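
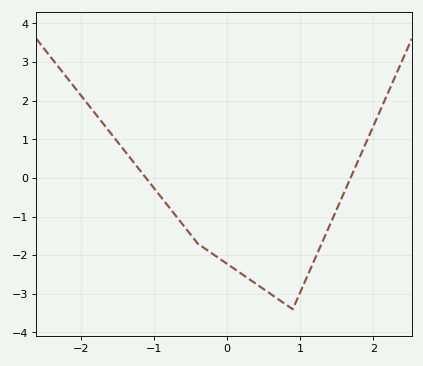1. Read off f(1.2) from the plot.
-2.11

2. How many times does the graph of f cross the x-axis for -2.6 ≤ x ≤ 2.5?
2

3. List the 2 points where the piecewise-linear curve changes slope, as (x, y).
(-0.4, -1.7); (0.9, -3.4)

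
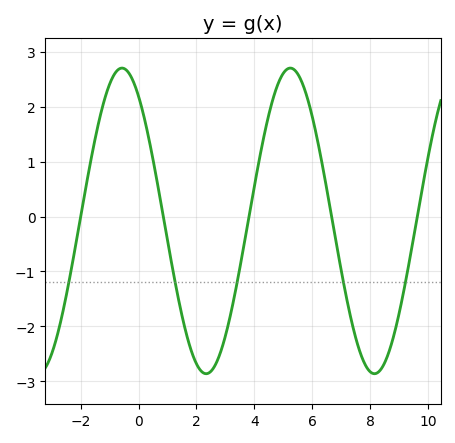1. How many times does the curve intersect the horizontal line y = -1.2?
5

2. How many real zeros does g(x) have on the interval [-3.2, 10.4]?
5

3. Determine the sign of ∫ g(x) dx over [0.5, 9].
negative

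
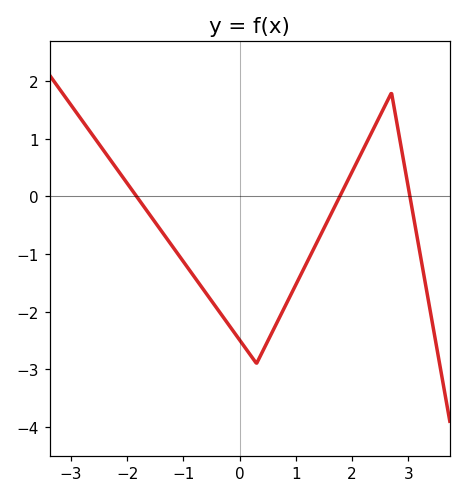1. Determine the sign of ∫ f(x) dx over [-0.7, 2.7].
negative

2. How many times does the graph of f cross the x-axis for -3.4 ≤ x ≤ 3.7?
3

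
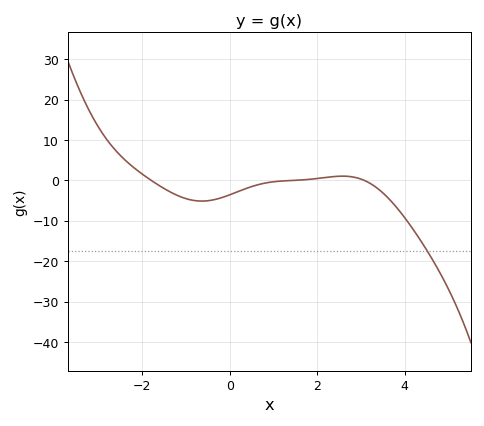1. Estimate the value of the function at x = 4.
-9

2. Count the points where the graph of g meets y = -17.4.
1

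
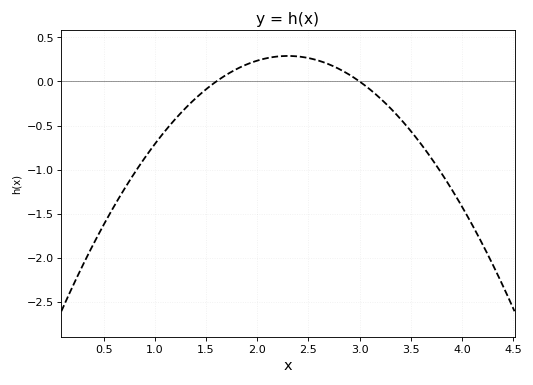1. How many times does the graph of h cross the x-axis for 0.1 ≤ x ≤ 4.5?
2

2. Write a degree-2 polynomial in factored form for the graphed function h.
y = -0.59(x - 1.6)(x - 3)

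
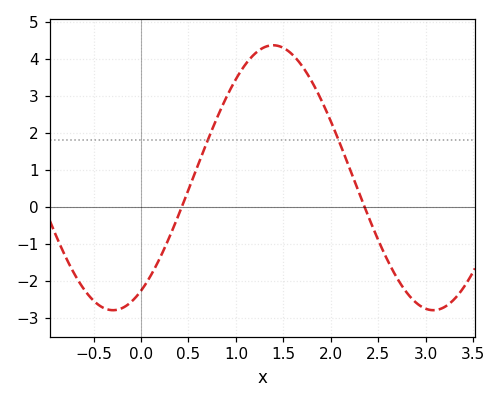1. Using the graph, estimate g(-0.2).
-2.74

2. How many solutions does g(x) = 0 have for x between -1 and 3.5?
2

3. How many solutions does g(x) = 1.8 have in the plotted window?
2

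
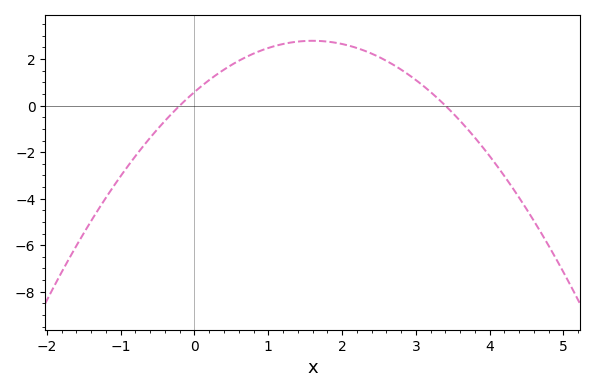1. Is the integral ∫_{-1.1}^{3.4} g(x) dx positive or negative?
positive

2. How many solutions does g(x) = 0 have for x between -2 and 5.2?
2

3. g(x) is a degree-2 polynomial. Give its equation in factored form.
y = -0.86(x + 0.2)(x - 3.4)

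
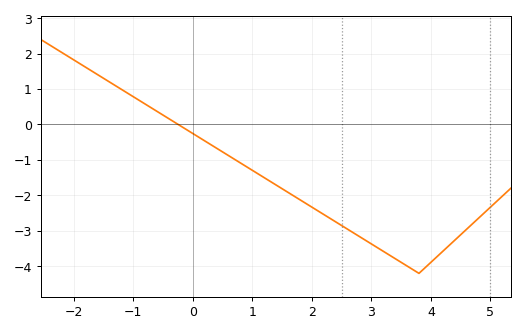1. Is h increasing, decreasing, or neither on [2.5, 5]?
neither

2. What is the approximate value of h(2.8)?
-3.2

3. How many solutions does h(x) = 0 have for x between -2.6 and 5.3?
1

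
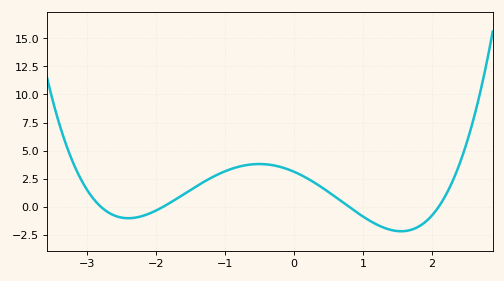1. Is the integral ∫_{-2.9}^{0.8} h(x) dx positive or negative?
positive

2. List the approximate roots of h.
-2.8, -1.9, 0.8, 2.1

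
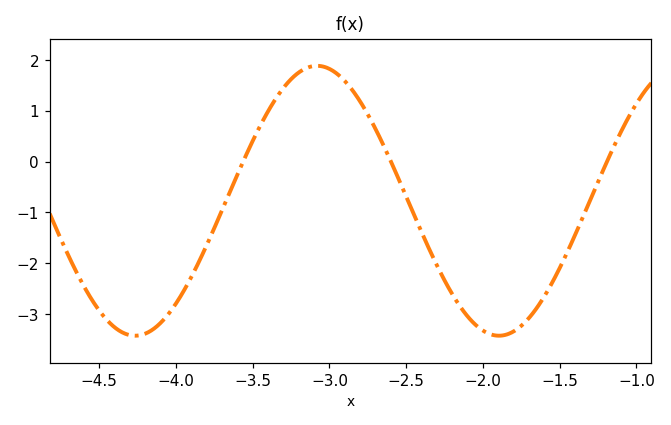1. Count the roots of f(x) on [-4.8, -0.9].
3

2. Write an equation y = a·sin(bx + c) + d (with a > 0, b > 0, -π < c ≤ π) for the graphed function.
y = 2.65sin(2.65x - 2.83) - 0.77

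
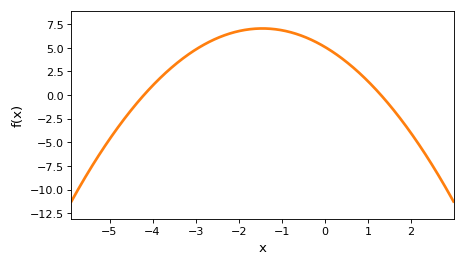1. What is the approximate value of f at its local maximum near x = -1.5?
7.03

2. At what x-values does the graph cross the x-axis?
-4.2, 1.3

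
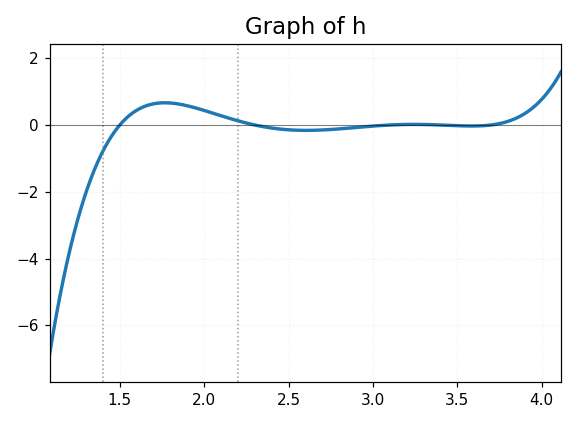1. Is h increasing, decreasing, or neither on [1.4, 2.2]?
neither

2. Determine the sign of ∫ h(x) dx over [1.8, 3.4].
positive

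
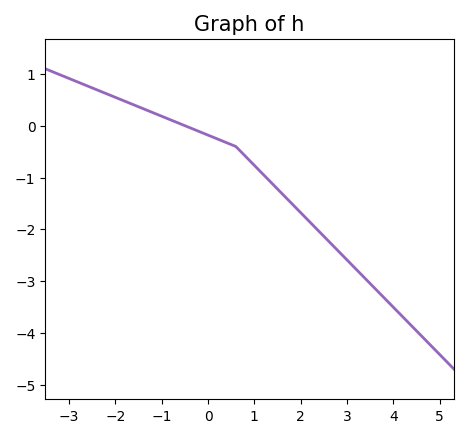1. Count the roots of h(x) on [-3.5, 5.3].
1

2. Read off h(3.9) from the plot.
-3.41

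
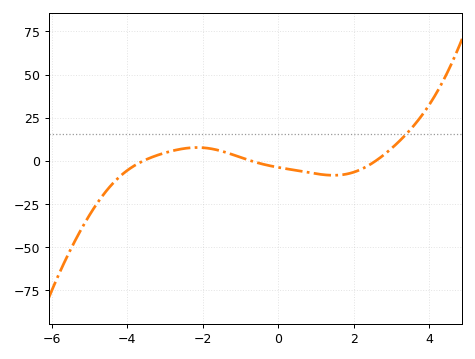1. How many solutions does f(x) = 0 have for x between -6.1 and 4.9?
3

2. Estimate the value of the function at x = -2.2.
7.72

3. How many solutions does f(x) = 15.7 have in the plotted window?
1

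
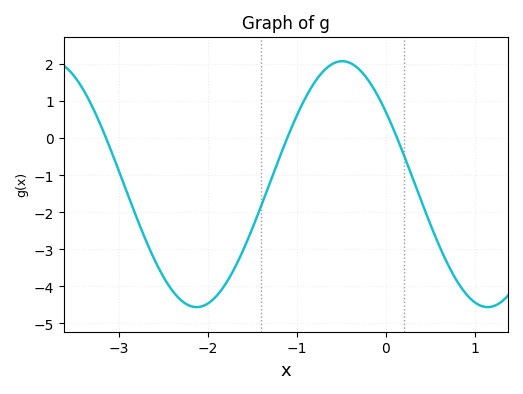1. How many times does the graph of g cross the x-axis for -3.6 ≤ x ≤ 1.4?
3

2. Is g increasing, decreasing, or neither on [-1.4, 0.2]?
neither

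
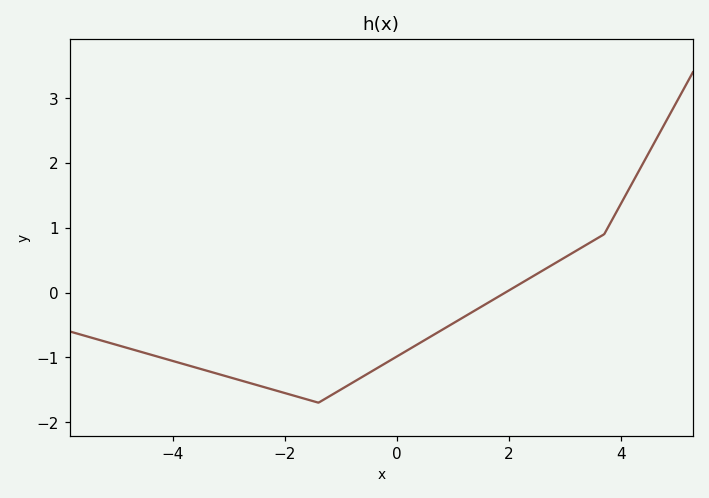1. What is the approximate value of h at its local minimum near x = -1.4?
-1.7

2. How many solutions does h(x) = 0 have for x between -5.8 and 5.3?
1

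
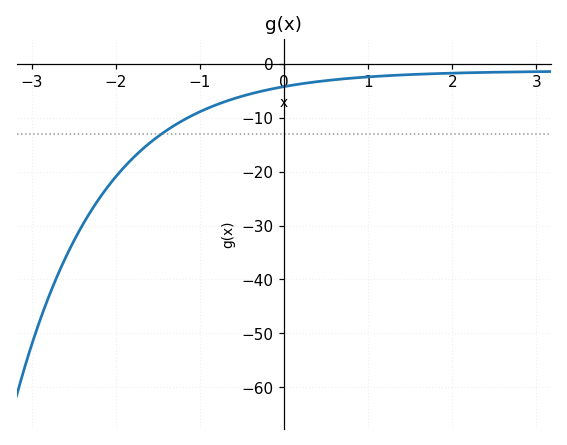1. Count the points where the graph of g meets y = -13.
1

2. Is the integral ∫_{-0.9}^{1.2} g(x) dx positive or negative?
negative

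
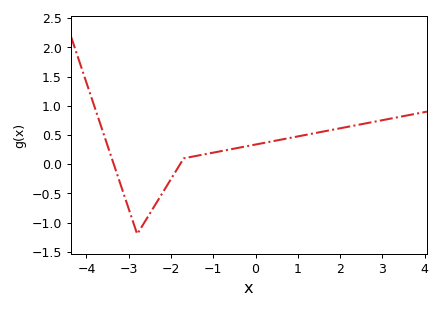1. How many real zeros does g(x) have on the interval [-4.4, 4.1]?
2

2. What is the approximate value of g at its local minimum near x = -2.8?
-1.2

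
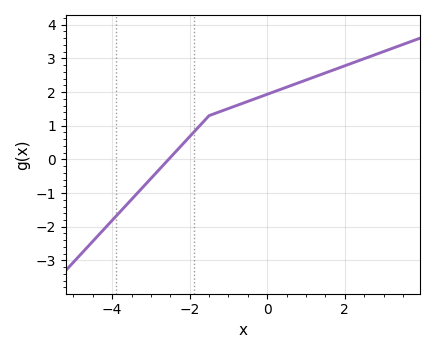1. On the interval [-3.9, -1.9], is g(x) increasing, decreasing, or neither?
increasing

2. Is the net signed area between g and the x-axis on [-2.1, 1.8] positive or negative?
positive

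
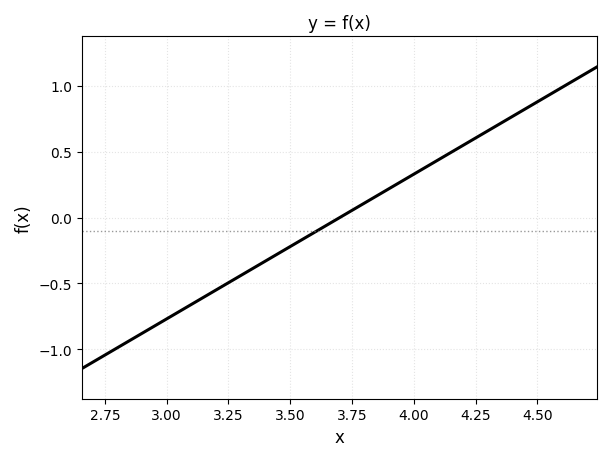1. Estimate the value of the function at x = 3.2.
-0.55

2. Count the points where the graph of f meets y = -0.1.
1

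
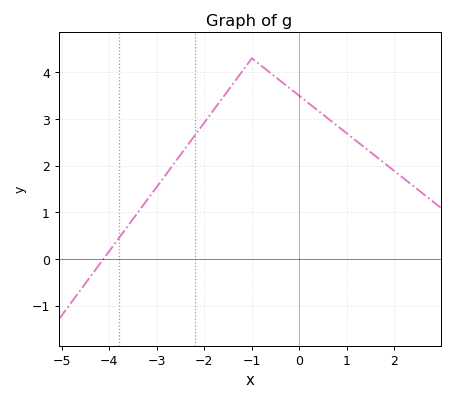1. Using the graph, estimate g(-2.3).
2.5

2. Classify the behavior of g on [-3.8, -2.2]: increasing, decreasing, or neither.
increasing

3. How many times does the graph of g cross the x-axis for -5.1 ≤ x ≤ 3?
1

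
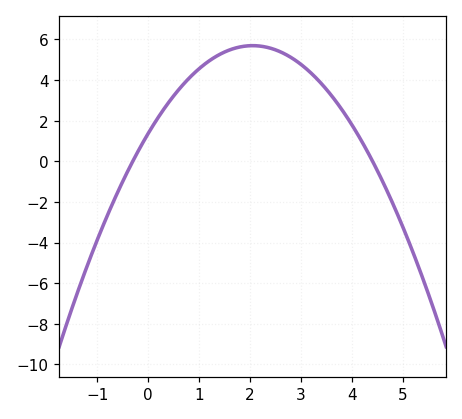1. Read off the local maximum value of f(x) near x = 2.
5.69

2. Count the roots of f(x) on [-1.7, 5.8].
2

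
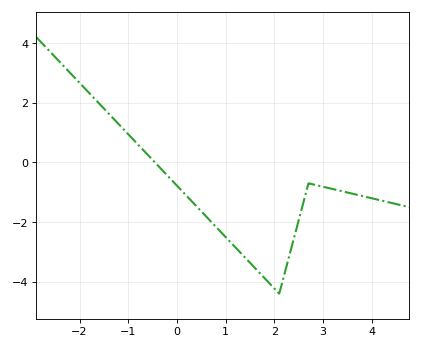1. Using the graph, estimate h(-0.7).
0.4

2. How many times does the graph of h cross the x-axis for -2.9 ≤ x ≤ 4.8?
1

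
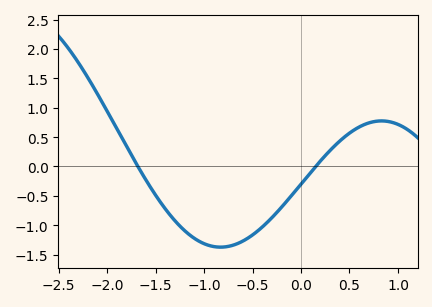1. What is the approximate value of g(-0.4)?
-1.03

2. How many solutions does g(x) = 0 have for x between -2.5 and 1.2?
2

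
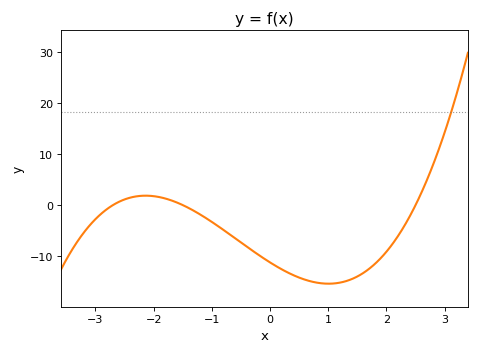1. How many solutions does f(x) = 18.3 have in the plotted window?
1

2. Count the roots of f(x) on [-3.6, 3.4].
3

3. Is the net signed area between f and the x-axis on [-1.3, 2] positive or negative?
negative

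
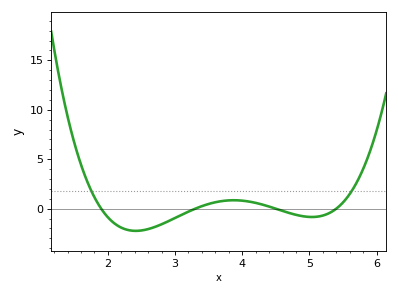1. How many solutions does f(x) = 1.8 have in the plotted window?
2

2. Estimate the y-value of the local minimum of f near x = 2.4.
-2.24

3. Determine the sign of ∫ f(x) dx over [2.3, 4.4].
negative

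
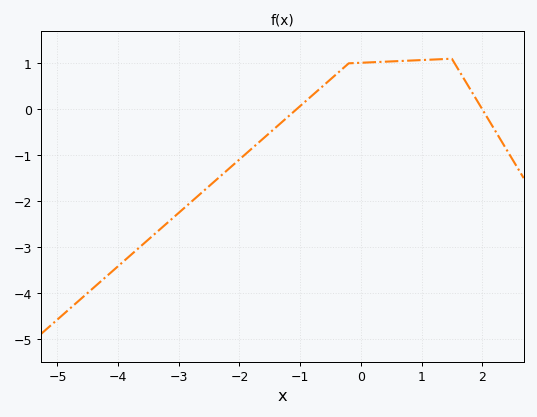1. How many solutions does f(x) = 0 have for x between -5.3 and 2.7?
2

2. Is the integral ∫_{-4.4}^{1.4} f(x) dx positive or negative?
negative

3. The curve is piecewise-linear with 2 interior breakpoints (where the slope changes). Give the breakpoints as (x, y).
(-0.2, 1); (1.5, 1.1)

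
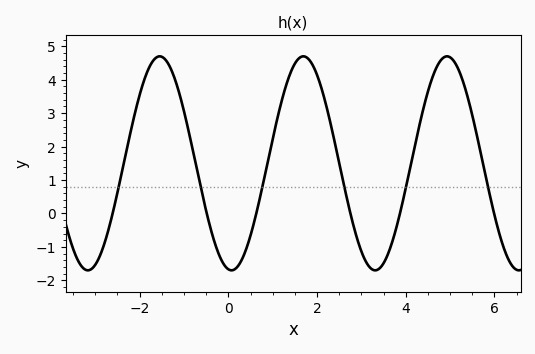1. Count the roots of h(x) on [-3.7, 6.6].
6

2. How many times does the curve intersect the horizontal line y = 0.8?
6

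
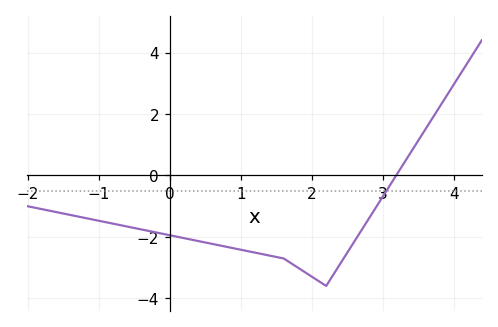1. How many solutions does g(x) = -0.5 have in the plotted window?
1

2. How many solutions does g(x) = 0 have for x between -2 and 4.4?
1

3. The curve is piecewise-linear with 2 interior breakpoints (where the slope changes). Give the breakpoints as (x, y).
(1.6, -2.7); (2.2, -3.6)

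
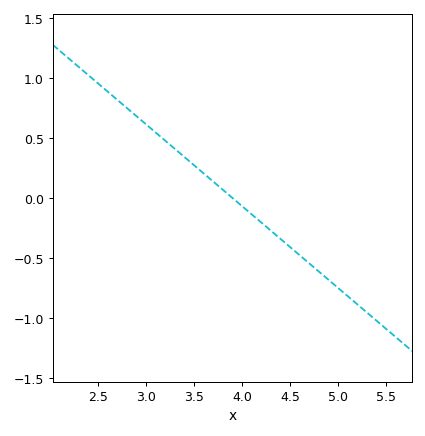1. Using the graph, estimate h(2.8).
0.748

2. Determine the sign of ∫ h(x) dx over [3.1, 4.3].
positive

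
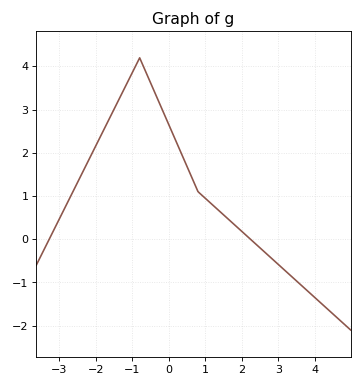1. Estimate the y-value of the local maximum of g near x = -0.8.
4.2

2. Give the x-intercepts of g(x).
-3.28, 2.24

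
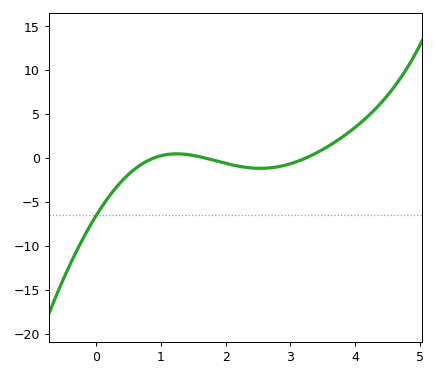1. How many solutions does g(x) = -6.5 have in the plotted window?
1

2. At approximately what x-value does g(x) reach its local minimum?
2.54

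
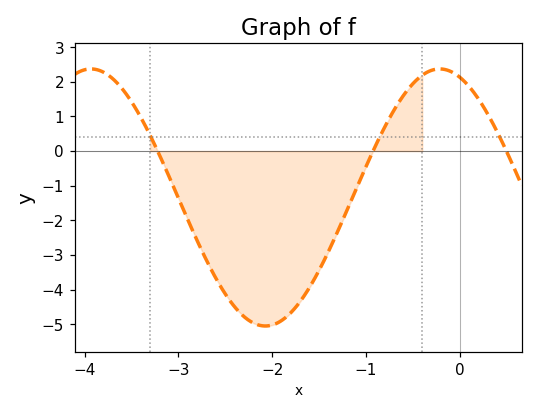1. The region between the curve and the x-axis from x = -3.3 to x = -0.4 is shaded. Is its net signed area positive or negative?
negative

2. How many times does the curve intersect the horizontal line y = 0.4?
3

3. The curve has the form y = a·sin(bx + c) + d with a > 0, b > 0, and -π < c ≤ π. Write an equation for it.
y = 3.71sin(1.7x + 1.9) - 1.34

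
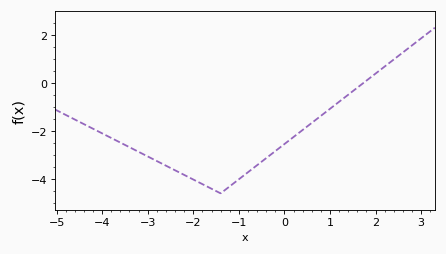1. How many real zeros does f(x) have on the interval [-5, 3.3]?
1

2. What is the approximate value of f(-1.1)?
-4.16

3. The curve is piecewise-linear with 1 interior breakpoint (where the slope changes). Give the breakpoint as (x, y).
(-1.4, -4.6)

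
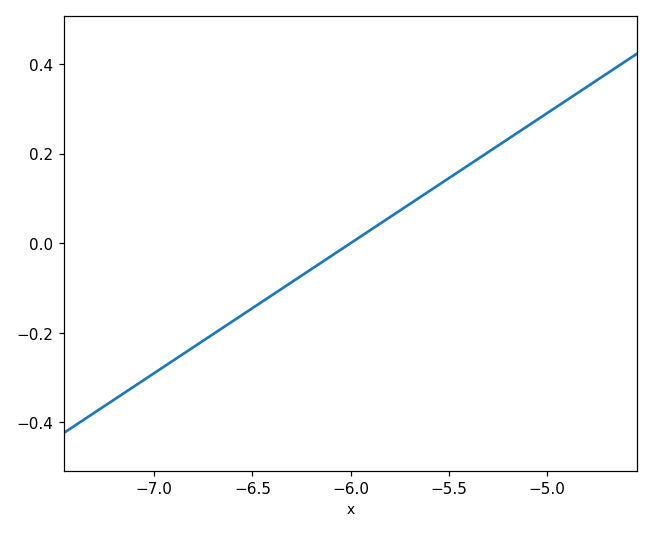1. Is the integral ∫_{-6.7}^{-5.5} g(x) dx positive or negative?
negative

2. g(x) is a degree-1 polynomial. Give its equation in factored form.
y = 0.29(x + 6)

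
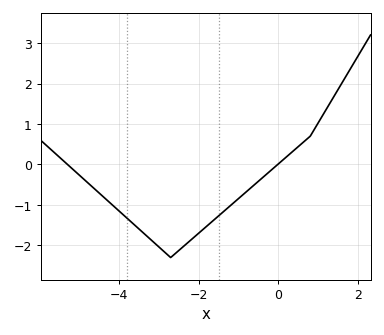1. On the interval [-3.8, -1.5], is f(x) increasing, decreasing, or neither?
neither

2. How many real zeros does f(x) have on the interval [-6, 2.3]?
2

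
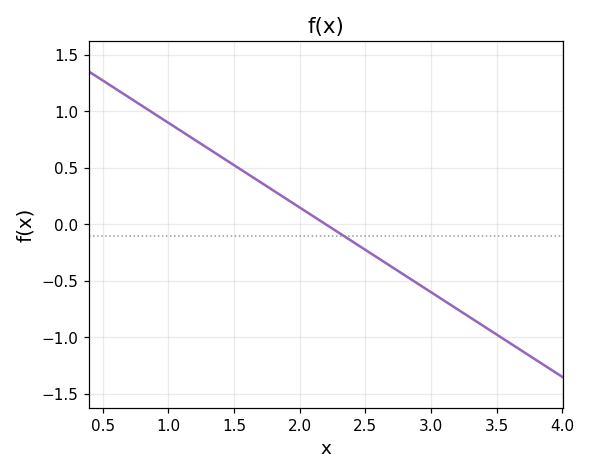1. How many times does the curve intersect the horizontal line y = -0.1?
1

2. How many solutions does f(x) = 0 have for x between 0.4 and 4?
1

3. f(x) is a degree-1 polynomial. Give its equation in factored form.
y = -0.75(x - 2.2)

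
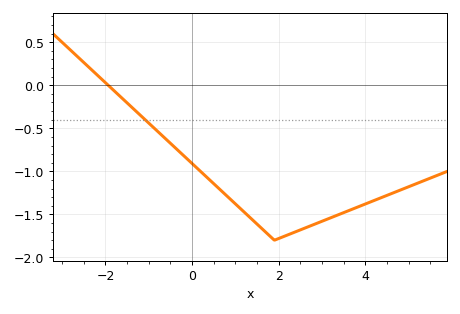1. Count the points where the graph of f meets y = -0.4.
1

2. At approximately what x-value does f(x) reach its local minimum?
1.9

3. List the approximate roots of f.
-1.94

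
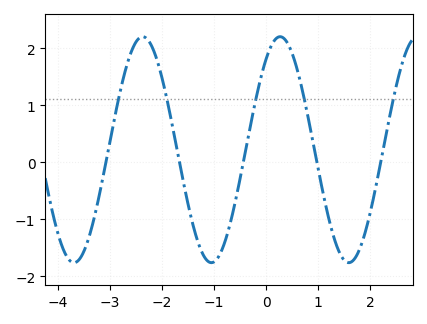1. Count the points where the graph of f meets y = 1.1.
5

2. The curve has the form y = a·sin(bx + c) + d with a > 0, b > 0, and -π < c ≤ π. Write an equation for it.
y = 1.98sin(2.4x + 0.94) + 0.22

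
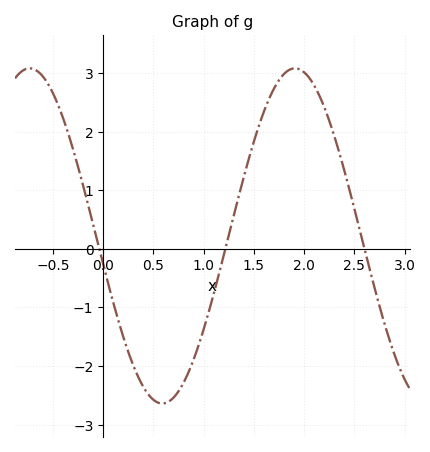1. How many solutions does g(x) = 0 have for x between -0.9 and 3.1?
3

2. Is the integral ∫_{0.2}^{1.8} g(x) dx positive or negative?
negative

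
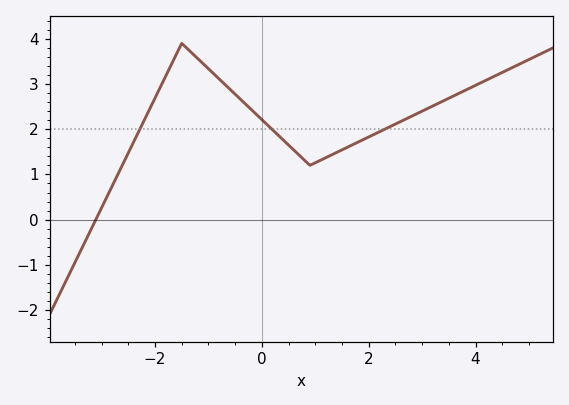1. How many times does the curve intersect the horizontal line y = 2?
3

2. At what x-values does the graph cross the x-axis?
-3.11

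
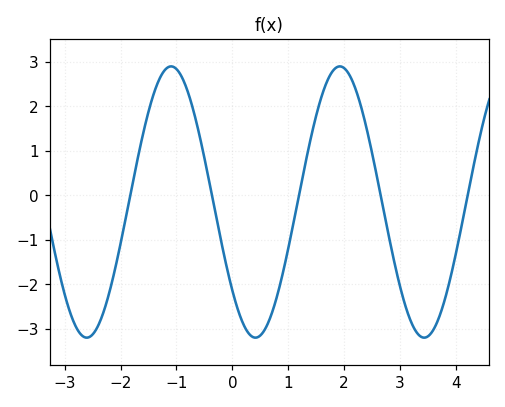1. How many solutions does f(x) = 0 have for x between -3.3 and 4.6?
5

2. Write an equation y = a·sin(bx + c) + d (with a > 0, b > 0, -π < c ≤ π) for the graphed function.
y = 3.05sin(2.08x - 2.43) - 0.15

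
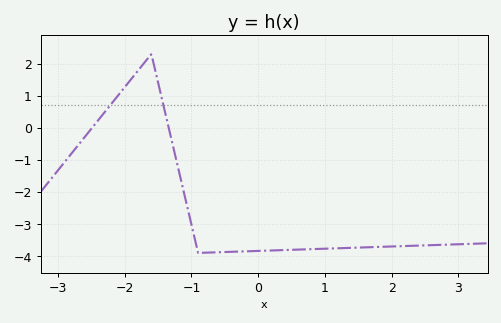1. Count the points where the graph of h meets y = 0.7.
2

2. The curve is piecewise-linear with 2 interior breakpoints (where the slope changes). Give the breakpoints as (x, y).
(-1.6, 2.3); (-0.9, -3.9)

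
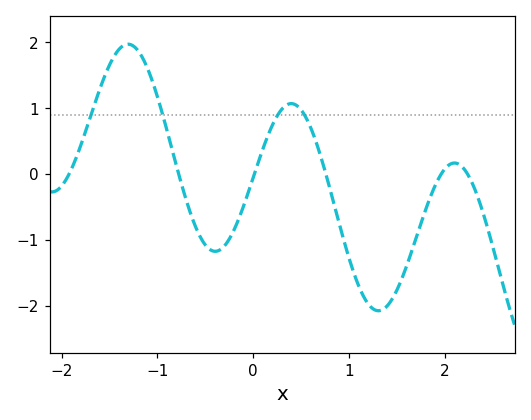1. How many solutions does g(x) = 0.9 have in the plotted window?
4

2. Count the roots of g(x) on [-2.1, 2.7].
6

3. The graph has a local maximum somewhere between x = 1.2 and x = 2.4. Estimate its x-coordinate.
2.1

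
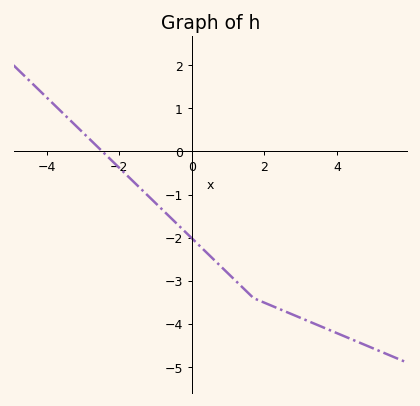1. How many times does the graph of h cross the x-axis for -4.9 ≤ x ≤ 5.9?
1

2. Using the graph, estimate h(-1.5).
-0.787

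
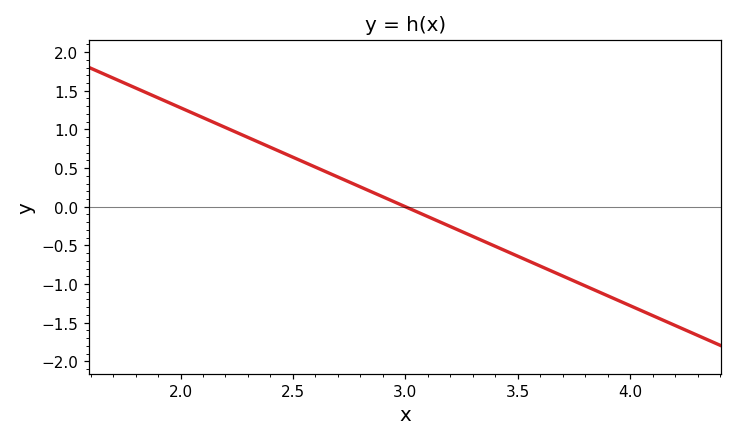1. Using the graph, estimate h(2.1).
1.15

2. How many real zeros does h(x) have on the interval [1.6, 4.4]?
1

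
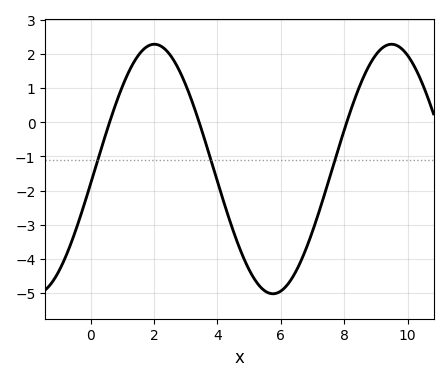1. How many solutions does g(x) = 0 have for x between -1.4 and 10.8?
3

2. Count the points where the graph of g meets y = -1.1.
3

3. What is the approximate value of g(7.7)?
-1.1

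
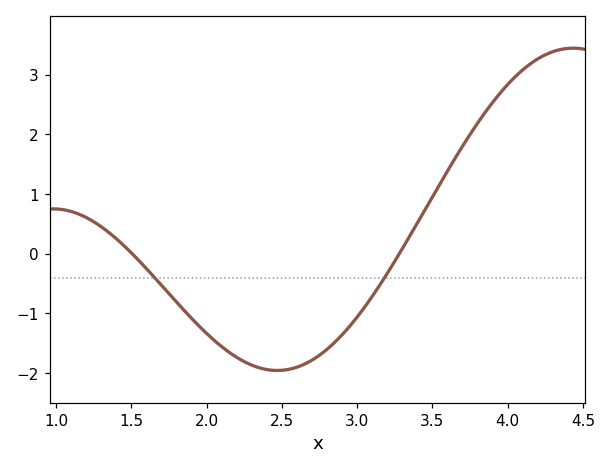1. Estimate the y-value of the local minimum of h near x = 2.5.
-2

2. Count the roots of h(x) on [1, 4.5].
2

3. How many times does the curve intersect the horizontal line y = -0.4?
2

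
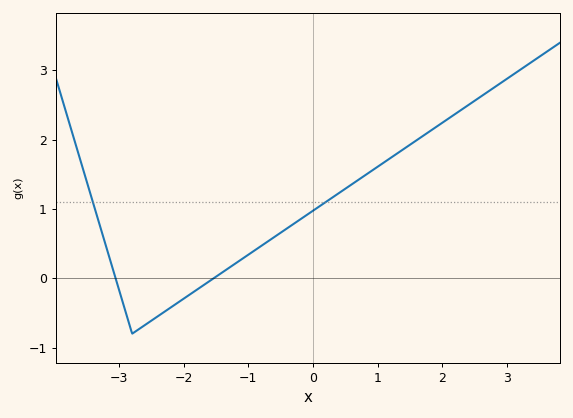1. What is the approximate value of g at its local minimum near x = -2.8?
-0.8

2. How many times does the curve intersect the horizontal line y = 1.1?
2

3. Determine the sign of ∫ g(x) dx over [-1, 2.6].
positive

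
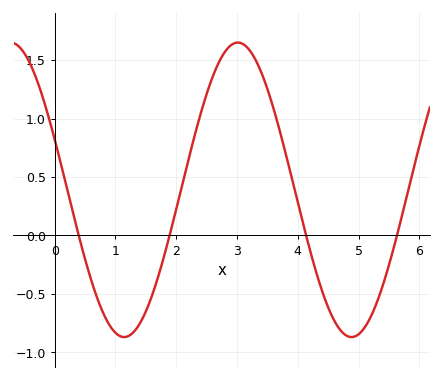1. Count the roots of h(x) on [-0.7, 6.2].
4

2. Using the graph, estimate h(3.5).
1.25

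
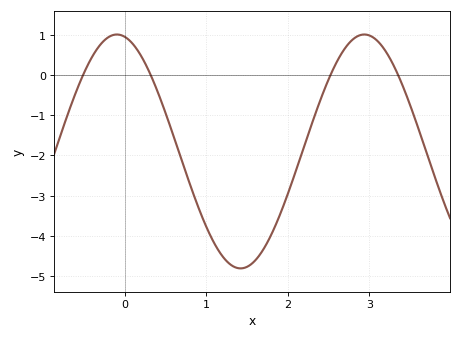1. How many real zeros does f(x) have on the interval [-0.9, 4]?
4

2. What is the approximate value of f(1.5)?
-4.8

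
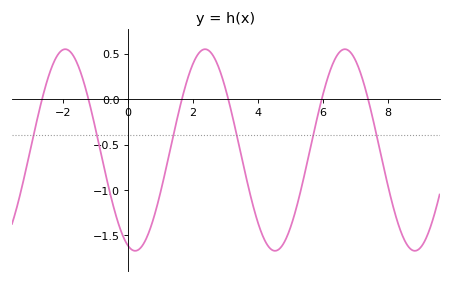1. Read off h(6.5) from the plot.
0.5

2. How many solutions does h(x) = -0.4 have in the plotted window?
6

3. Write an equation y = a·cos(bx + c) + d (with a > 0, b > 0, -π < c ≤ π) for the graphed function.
y = 1.11cos(1.5x + 2.8) - 0.56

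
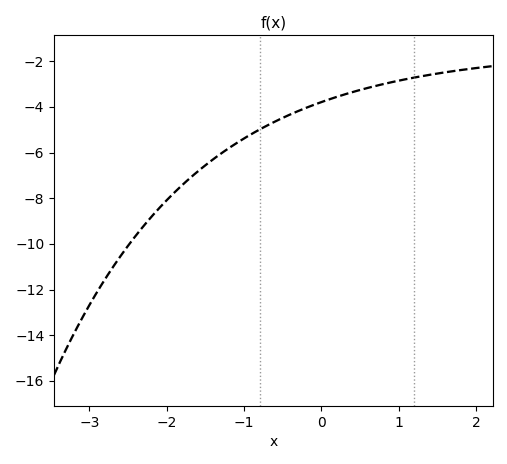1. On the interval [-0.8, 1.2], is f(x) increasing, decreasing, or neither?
increasing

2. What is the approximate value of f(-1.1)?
-5.59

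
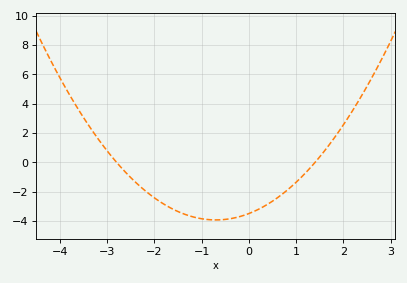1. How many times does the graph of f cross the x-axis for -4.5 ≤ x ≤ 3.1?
2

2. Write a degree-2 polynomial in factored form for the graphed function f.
y = 0.89(x + 2.8)(x - 1.4)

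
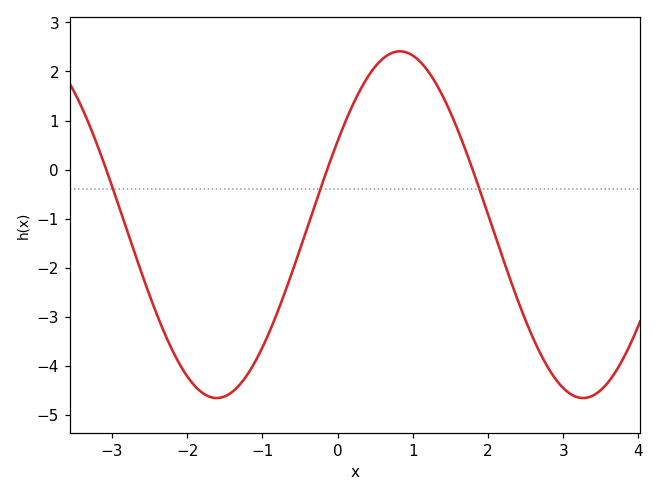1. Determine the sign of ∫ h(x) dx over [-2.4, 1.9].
negative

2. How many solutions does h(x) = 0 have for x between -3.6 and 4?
3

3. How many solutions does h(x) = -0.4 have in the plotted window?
3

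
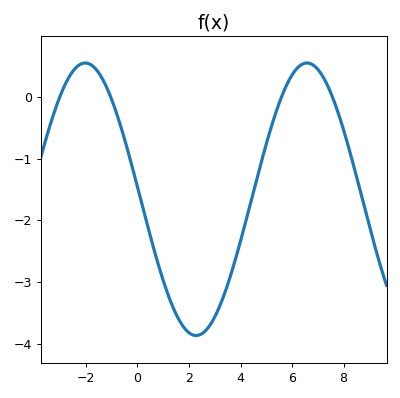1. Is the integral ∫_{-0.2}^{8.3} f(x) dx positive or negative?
negative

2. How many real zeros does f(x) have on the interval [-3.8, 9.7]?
4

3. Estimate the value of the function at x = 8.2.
-0.8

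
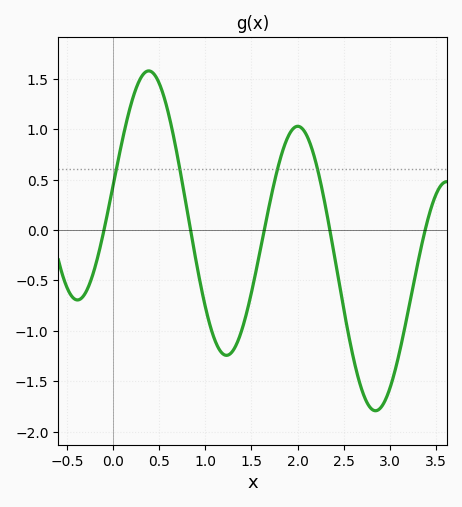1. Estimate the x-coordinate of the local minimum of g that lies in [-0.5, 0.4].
-0.387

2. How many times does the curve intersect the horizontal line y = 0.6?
4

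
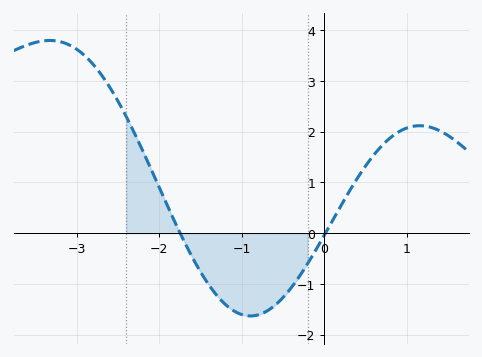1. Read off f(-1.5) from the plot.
-0.8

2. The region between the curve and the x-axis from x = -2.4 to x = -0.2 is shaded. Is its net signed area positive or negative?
negative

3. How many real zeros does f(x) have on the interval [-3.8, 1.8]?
2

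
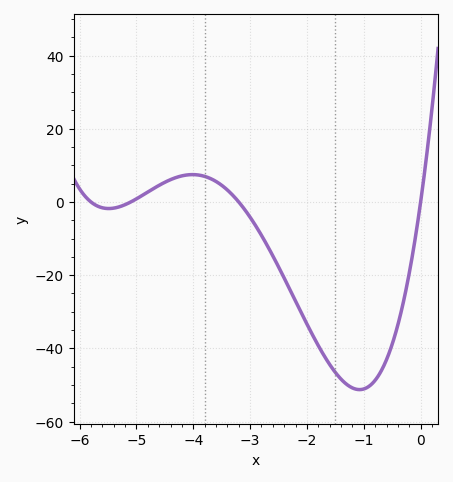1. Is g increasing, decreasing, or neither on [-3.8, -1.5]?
decreasing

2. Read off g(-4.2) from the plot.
7.14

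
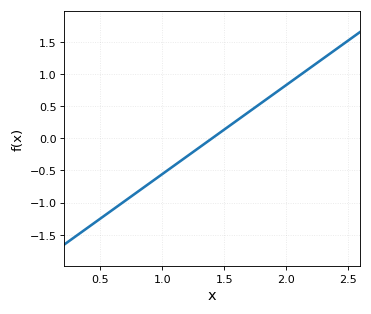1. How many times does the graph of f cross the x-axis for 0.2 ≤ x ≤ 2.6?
1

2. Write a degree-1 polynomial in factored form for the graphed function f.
y = 1.39(x - 1.4)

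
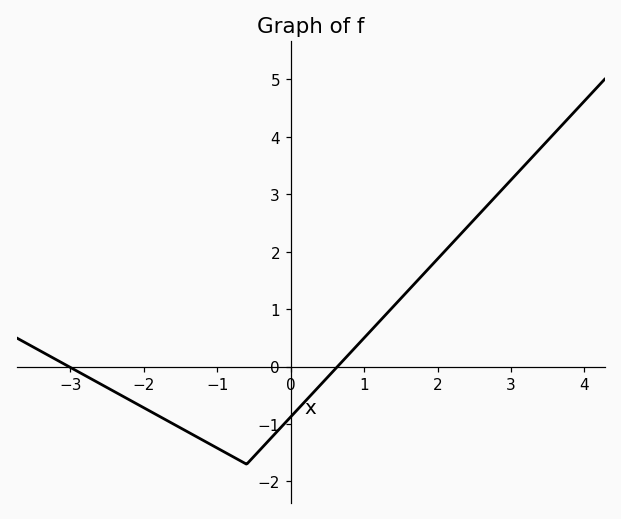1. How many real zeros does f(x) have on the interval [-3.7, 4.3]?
2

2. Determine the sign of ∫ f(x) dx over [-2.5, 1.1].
negative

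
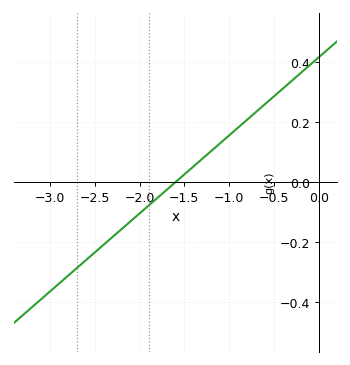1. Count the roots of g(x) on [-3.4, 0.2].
1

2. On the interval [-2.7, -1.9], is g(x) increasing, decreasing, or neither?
increasing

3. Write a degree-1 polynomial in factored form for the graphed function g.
y = 0.26(x + 1.6)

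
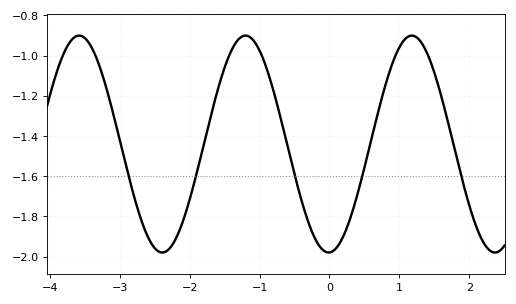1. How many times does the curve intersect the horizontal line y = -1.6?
5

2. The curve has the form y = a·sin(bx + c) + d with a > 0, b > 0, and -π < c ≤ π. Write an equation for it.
y = 0.54sin(2.64x - 1.54) - 1.44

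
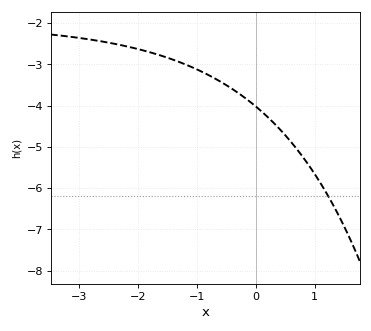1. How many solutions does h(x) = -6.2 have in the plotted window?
1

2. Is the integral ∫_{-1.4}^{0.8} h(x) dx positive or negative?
negative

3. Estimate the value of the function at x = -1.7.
-2.75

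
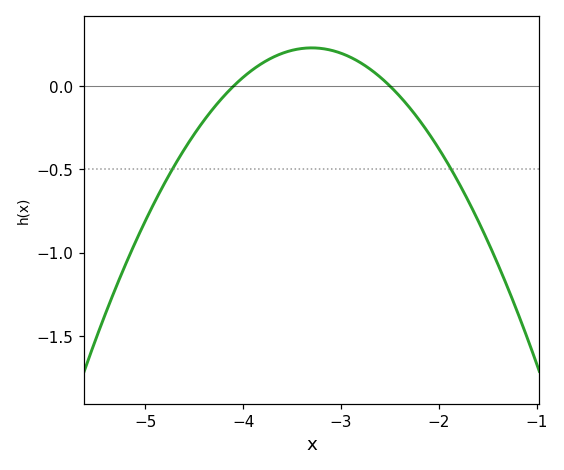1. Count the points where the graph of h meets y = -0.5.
2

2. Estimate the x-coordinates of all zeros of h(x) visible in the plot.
-4.1, -2.5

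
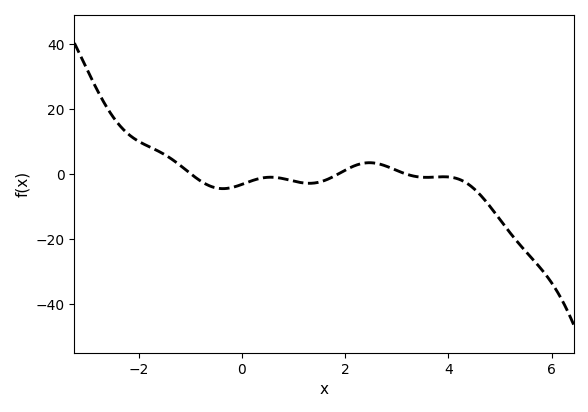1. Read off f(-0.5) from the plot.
-4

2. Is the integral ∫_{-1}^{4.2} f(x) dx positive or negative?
negative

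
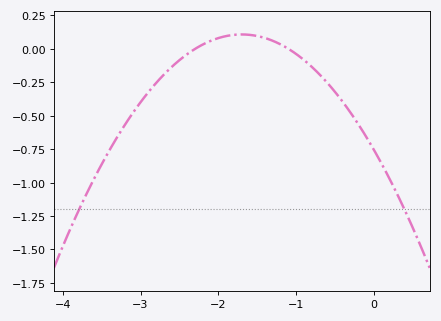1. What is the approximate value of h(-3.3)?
-0.66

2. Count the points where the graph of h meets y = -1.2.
2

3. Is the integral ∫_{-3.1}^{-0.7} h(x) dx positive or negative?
negative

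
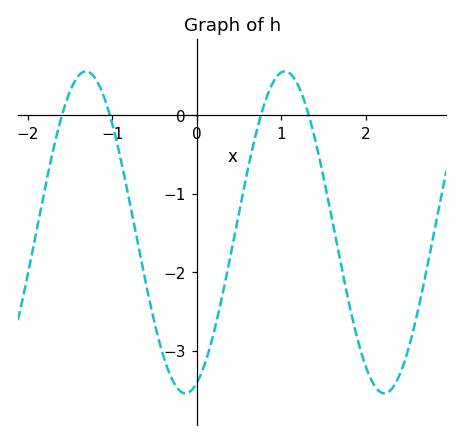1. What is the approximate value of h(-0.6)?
-2.15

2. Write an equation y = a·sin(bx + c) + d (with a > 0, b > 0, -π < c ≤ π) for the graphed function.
y = 2.05sin(2.67x - 1.21) - 1.49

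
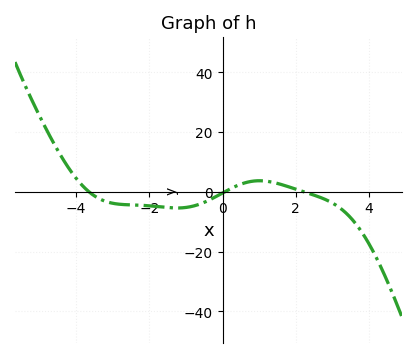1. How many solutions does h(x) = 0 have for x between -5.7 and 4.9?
3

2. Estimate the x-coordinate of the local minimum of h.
-1.2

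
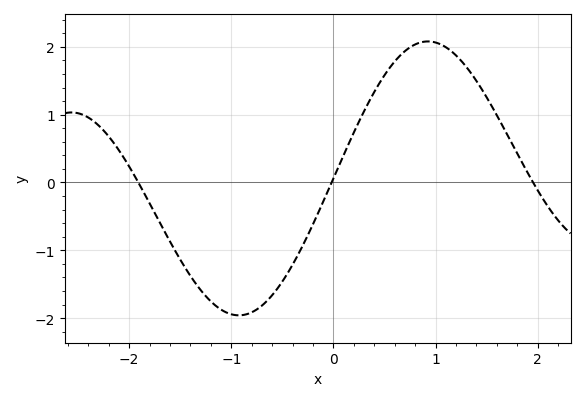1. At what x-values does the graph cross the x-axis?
-1.9, 0, 2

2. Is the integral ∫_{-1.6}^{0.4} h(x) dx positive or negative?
negative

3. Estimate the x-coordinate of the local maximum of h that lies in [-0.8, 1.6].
0.9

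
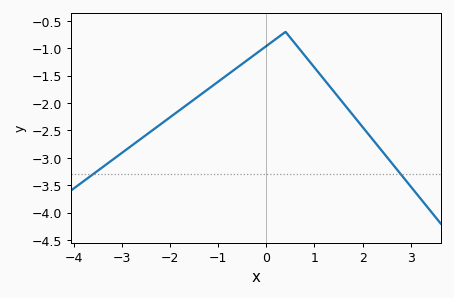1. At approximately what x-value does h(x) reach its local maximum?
0.399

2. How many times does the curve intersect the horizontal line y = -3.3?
2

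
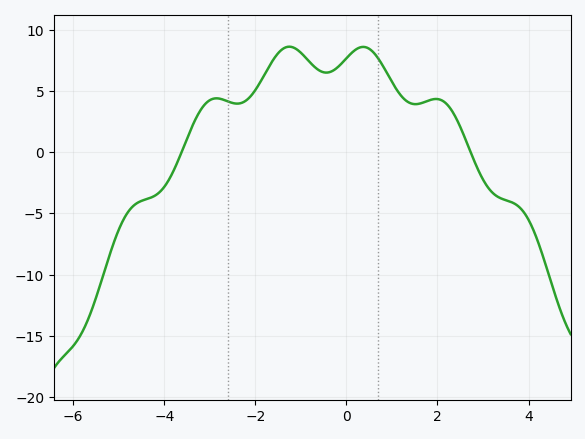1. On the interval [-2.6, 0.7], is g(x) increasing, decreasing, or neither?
neither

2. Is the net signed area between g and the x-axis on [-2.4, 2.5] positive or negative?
positive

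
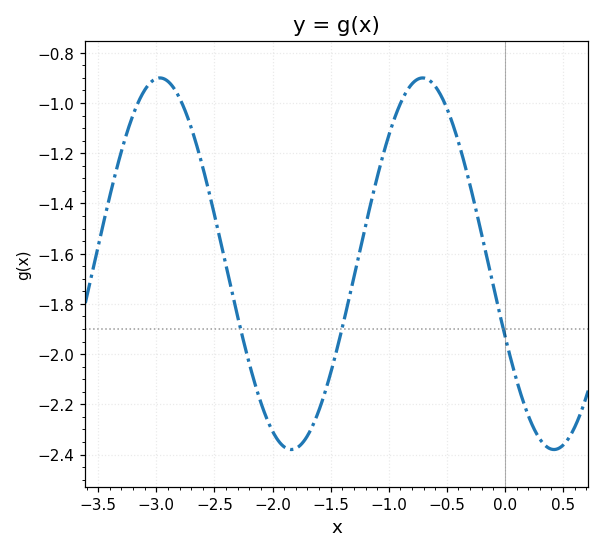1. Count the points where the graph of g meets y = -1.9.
3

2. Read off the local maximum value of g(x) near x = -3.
-0.9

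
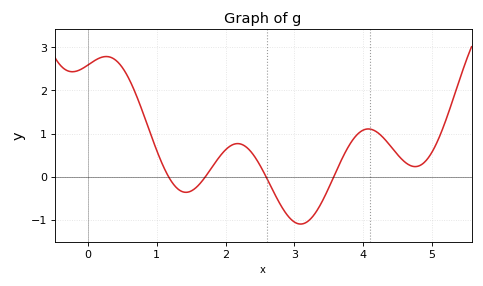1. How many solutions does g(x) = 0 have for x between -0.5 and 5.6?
4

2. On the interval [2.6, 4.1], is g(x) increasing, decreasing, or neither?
neither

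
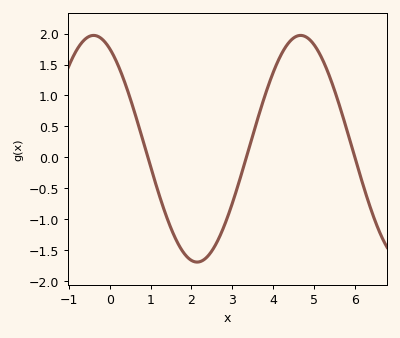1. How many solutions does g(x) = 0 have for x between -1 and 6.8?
3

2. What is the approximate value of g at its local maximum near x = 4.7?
1.95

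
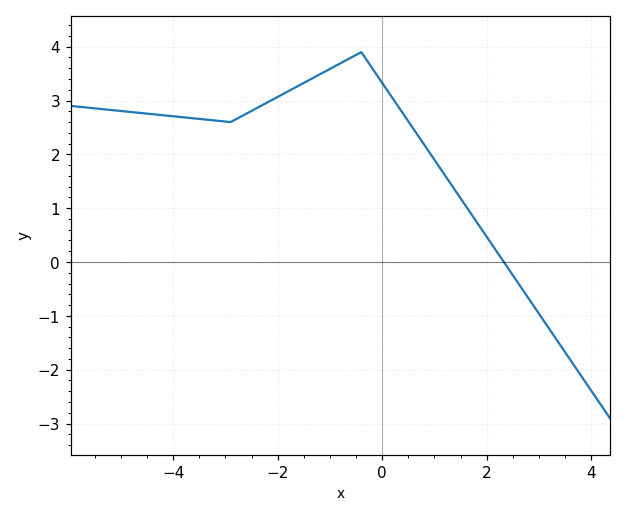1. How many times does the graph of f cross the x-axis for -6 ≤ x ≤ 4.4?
1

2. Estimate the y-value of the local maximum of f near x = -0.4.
3.9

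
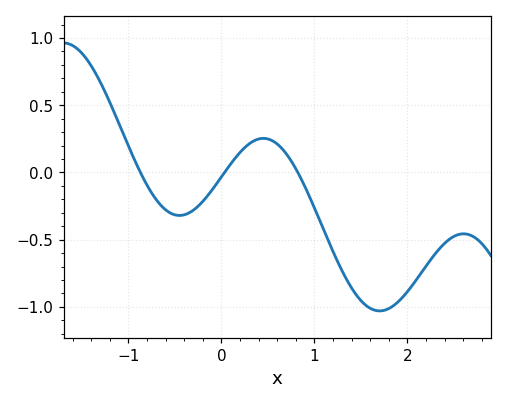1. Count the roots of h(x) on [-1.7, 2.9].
3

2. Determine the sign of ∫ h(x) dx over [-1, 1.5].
negative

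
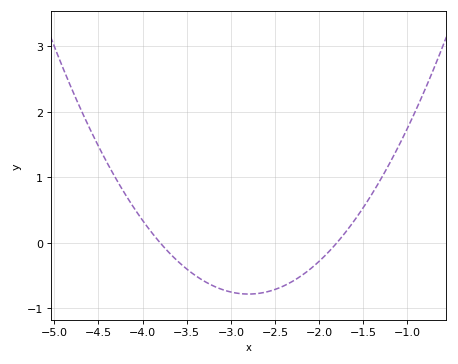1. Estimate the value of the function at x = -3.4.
-0.499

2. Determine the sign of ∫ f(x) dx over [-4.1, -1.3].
negative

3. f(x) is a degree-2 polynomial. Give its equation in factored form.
y = 0.78(x + 3.8)(x + 1.8)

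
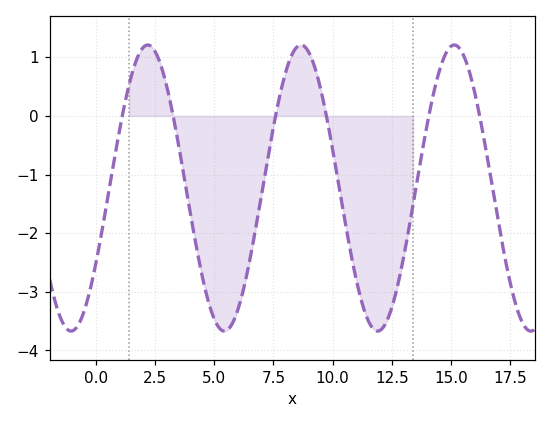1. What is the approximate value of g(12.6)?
-3.1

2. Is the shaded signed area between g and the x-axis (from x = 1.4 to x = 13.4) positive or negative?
negative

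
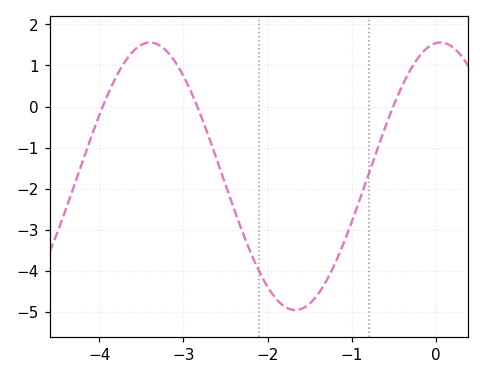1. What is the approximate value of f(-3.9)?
0.3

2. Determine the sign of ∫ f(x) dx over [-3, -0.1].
negative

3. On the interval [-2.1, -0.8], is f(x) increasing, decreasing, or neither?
neither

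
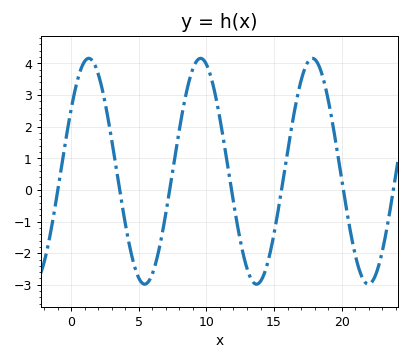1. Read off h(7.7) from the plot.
1.12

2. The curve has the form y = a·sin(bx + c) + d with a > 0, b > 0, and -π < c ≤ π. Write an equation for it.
y = 3.57sin(0.76x + 0.58) + 0.59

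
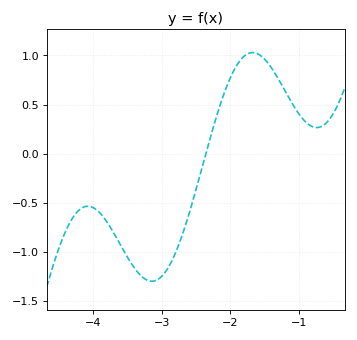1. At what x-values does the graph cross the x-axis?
-2.4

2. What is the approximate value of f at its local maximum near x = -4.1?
-0.55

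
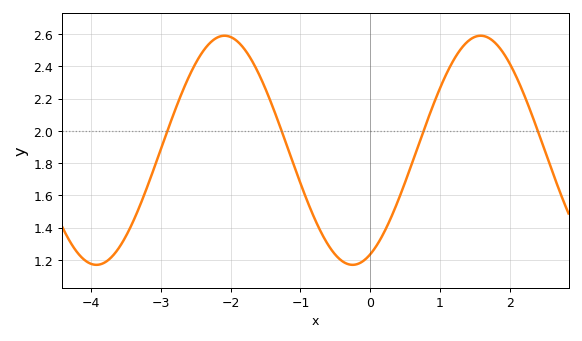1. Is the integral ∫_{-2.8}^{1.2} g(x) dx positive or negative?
positive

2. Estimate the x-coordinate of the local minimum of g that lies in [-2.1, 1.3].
-0.252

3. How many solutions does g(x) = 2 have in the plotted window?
4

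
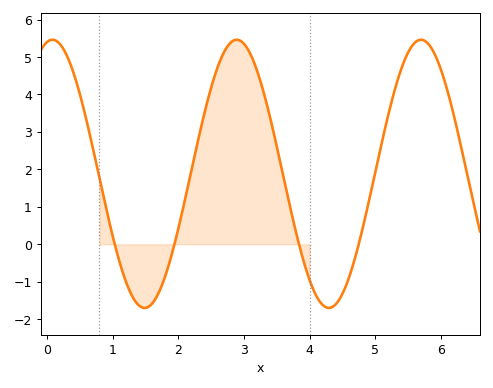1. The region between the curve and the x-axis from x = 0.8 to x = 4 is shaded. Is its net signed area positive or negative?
positive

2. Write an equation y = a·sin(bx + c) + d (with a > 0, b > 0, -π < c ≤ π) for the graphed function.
y = 3.58sin(2.2x + 1.4) + 1.88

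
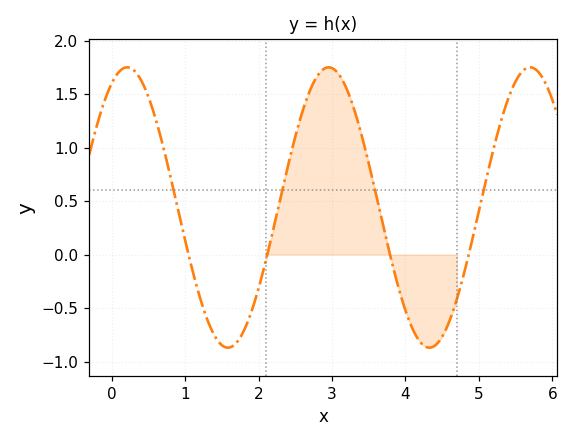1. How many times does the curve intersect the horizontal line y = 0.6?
4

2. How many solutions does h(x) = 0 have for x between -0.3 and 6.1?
4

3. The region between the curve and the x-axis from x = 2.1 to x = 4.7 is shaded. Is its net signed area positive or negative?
positive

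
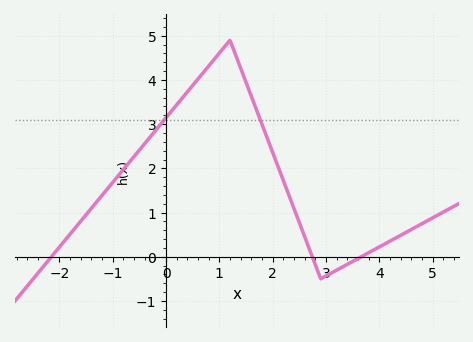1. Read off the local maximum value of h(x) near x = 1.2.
4.9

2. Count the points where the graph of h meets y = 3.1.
2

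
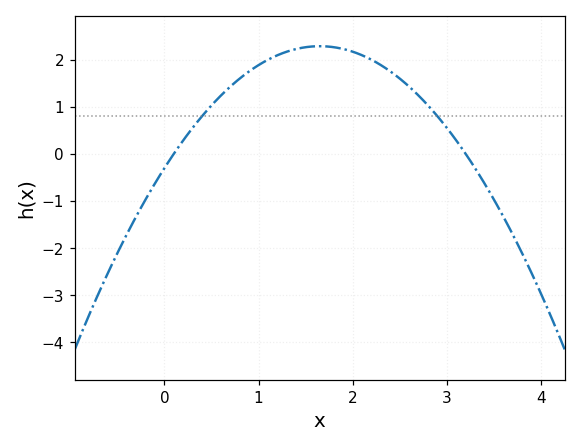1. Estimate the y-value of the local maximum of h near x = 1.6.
2.28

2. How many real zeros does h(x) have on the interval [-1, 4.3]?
2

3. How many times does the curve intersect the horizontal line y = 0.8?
2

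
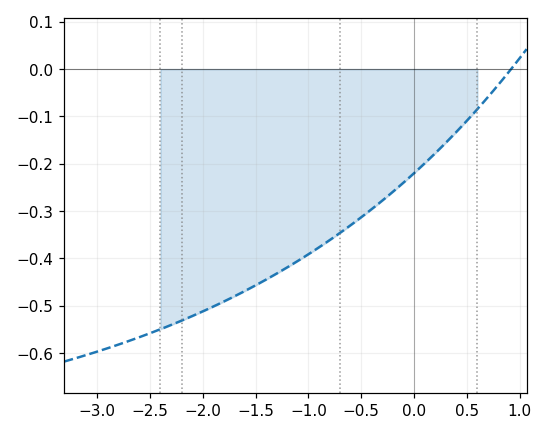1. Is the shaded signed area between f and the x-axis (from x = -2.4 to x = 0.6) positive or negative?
negative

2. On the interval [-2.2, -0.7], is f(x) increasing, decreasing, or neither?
increasing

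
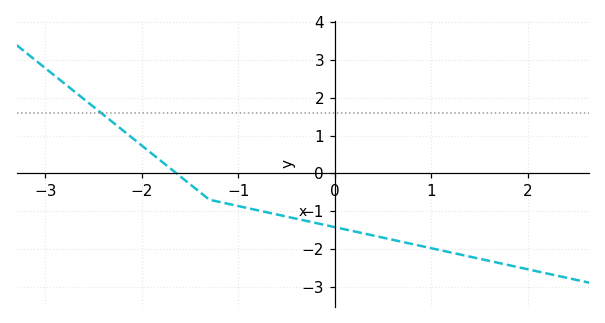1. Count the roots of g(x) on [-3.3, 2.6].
1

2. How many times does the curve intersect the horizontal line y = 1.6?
1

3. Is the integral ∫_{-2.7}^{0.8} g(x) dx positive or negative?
negative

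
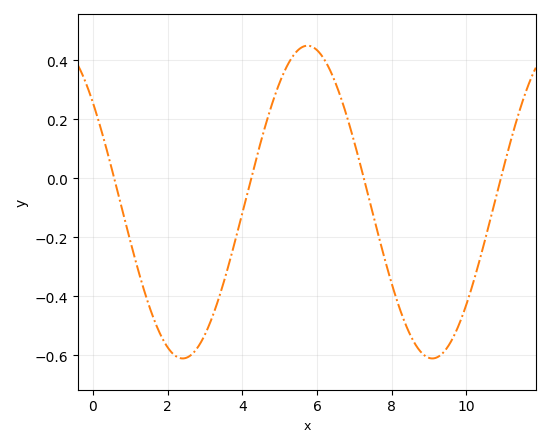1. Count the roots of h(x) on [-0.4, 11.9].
4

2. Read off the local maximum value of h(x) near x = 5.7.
0.44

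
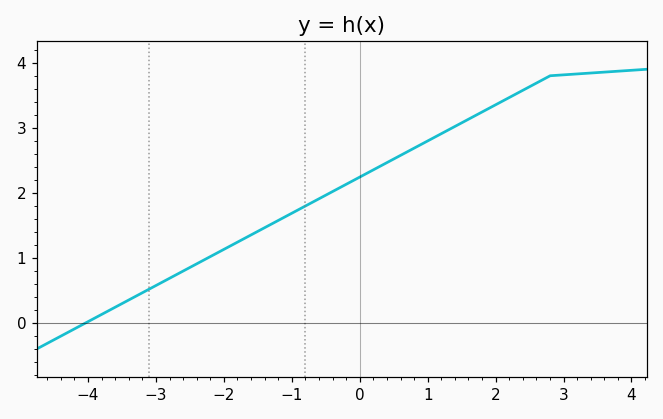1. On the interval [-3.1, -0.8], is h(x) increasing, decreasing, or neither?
increasing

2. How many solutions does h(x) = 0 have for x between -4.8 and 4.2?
1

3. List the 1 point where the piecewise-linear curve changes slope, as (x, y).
(2.8, 3.8)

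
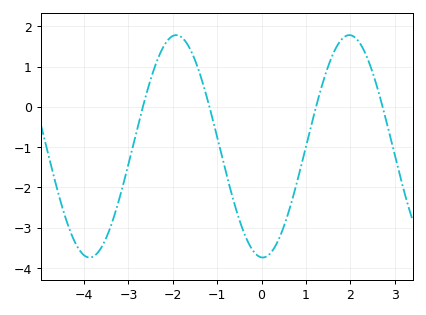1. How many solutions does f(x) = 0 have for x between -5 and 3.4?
4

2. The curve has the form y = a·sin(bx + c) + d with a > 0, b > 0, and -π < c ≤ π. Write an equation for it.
y = 2.76sin(1.61x - 1.61) - 0.98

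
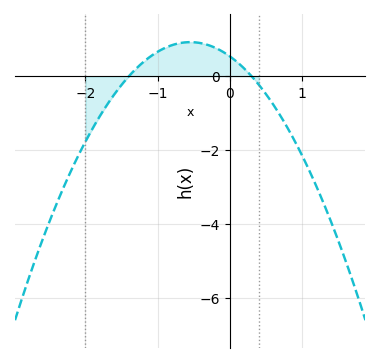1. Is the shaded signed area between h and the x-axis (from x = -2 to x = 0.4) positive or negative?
positive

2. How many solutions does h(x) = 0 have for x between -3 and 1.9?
2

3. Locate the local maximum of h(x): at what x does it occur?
-0.5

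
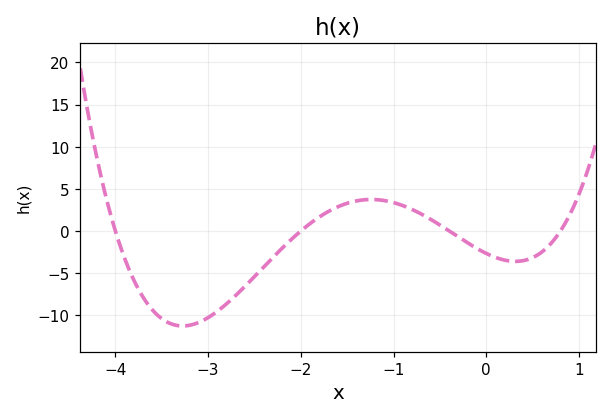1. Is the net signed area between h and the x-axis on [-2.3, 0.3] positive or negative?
positive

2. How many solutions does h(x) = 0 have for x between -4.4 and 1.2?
4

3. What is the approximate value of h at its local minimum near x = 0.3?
-3.5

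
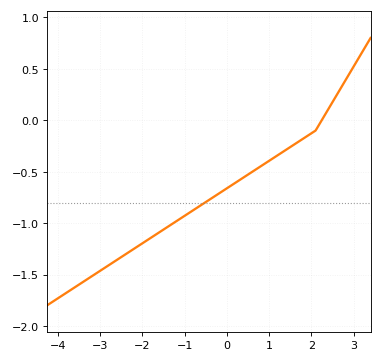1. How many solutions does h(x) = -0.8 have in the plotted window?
1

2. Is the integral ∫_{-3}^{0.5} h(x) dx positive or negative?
negative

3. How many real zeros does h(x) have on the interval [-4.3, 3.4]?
1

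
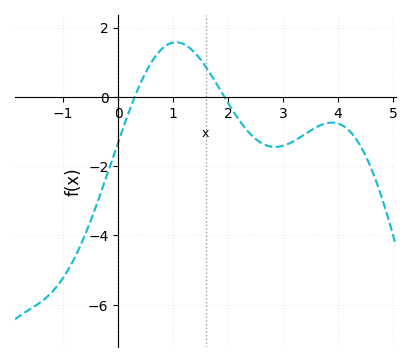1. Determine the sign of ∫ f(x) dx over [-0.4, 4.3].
negative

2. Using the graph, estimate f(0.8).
1.4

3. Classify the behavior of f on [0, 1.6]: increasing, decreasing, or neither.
neither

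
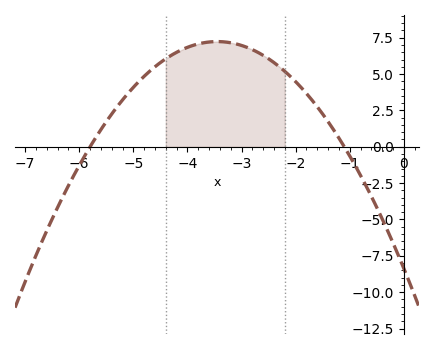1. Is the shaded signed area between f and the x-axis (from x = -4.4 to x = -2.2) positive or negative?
positive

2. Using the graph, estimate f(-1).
-0.629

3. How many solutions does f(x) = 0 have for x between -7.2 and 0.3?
2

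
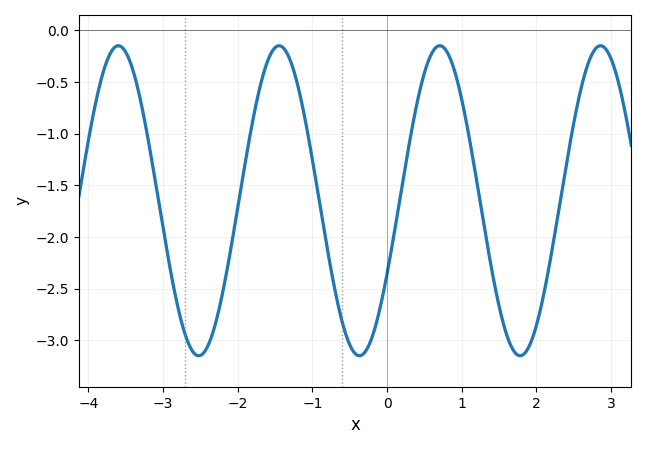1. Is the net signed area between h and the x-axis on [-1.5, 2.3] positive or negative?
negative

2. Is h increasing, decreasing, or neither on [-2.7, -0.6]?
neither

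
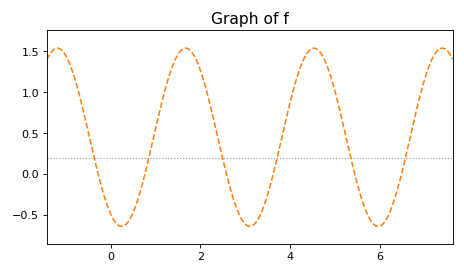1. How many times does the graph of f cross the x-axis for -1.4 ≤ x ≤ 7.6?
6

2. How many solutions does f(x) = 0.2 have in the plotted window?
6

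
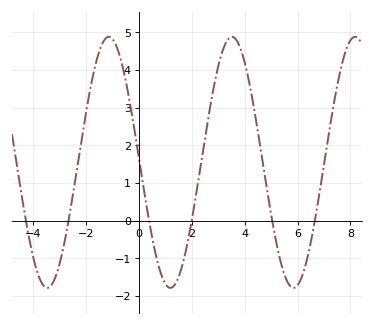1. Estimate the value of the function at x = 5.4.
-1.2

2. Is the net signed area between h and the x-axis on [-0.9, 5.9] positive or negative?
positive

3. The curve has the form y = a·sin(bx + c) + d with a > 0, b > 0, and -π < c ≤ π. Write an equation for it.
y = 3.33sin(1.4x + 3.1) + 1.55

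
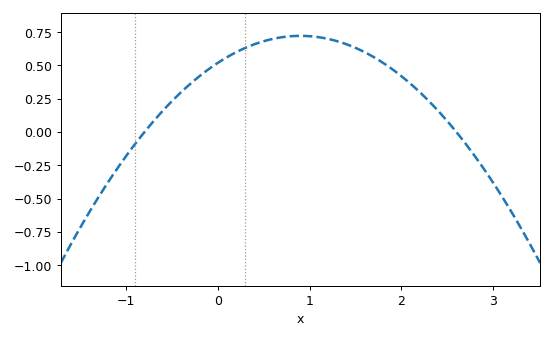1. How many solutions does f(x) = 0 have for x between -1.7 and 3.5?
2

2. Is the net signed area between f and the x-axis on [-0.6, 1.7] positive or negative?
positive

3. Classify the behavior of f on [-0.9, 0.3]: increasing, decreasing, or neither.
increasing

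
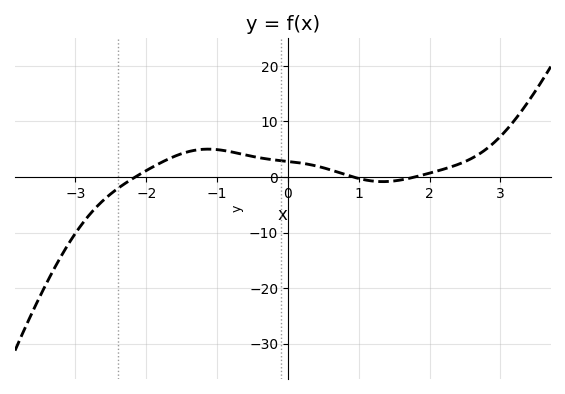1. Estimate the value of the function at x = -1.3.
5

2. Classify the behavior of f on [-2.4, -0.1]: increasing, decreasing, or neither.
neither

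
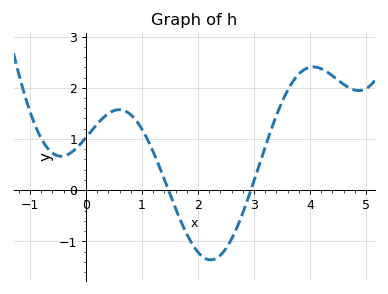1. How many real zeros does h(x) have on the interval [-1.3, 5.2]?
2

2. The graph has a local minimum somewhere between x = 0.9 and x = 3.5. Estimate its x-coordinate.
2.2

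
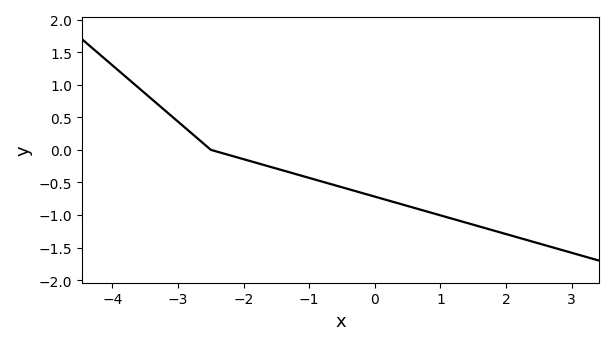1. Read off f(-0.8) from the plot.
-0.488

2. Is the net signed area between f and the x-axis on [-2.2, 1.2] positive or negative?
negative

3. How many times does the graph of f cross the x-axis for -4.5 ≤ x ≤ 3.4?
1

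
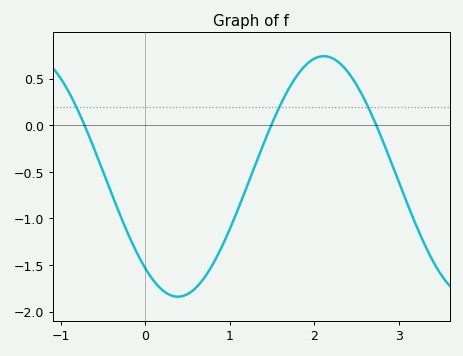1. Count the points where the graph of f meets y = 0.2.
3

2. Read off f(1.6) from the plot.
0.22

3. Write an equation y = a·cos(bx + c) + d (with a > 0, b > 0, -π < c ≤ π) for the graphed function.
y = 1.29cos(1.82x + 2.44) - 0.55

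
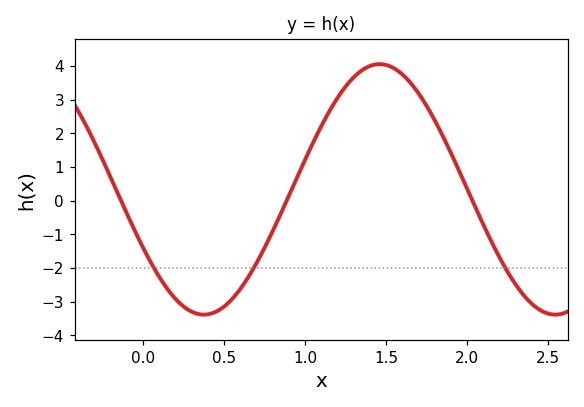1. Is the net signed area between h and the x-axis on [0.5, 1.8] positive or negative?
positive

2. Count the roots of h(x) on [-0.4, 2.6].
3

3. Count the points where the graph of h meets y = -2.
3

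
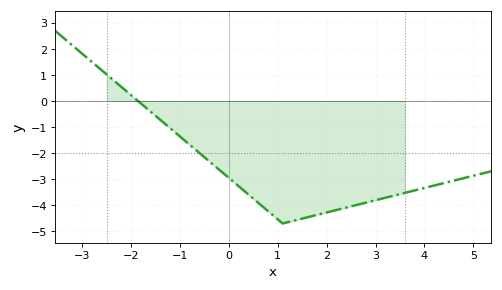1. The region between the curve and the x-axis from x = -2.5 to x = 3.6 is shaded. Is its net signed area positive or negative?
negative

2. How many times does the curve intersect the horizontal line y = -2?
1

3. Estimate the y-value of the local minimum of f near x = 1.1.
-4.7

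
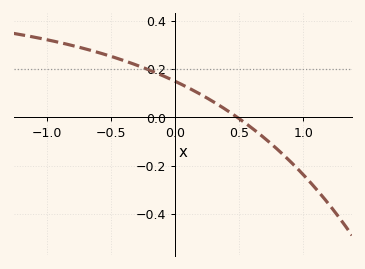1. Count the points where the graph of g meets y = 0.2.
1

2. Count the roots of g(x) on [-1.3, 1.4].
1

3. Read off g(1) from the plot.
-0.24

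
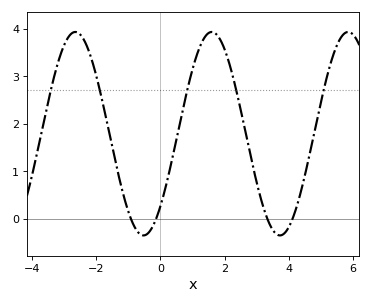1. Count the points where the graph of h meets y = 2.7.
5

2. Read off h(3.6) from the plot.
-0.317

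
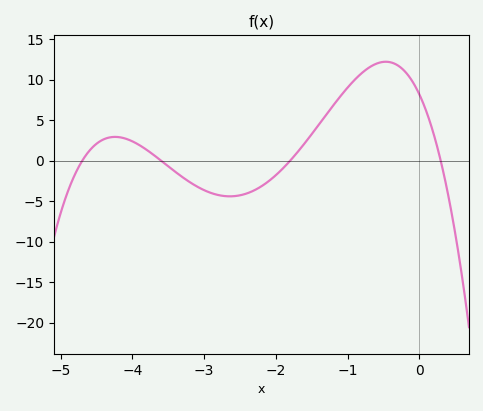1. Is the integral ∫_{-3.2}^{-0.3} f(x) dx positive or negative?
positive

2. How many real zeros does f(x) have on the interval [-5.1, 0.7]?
4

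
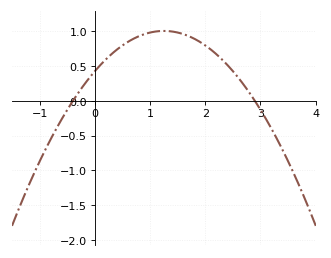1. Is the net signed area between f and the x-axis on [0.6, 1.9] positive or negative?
positive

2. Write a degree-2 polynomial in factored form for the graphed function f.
y = -0.37(x + 0.4)(x - 2.9)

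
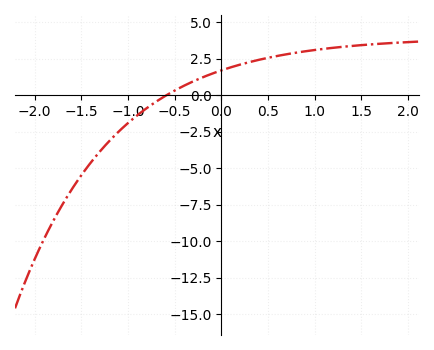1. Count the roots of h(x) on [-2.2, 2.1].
1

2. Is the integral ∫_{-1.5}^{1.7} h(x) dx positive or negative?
positive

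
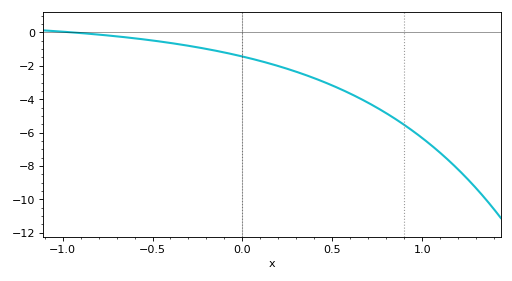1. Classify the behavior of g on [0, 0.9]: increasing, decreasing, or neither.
decreasing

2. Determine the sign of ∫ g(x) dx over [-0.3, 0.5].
negative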